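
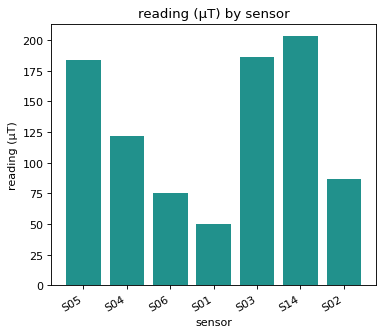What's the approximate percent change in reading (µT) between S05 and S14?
≈ +11.1%

S05 ≈ 180, S14 ≈ 200; (200 − 180) / 180 ≈ +11.1%.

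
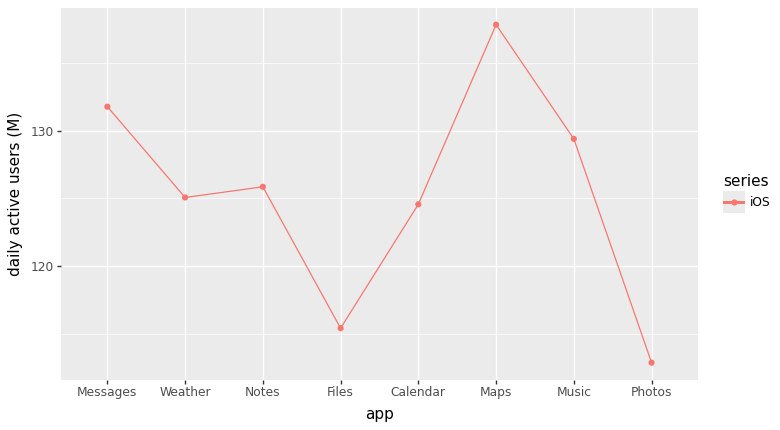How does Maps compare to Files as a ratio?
≈ 1.22×

Maps ≈ 140, Files ≈ 115; 140/115 ≈ 1.22.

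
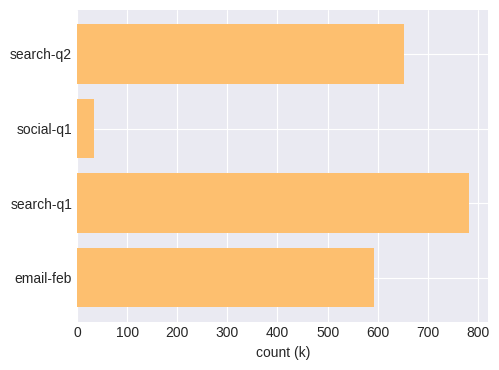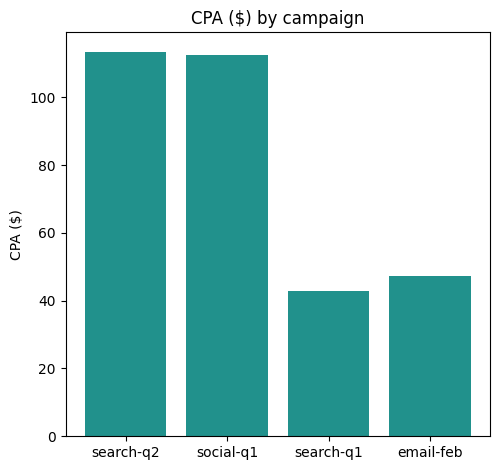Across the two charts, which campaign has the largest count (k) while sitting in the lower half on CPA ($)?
search-q1

Chart 2 median CPA ($) ≈ 80; below-median campaigns: search-q1, email-feb. Among those, search-q1 has the highest count (k) (≈ 800).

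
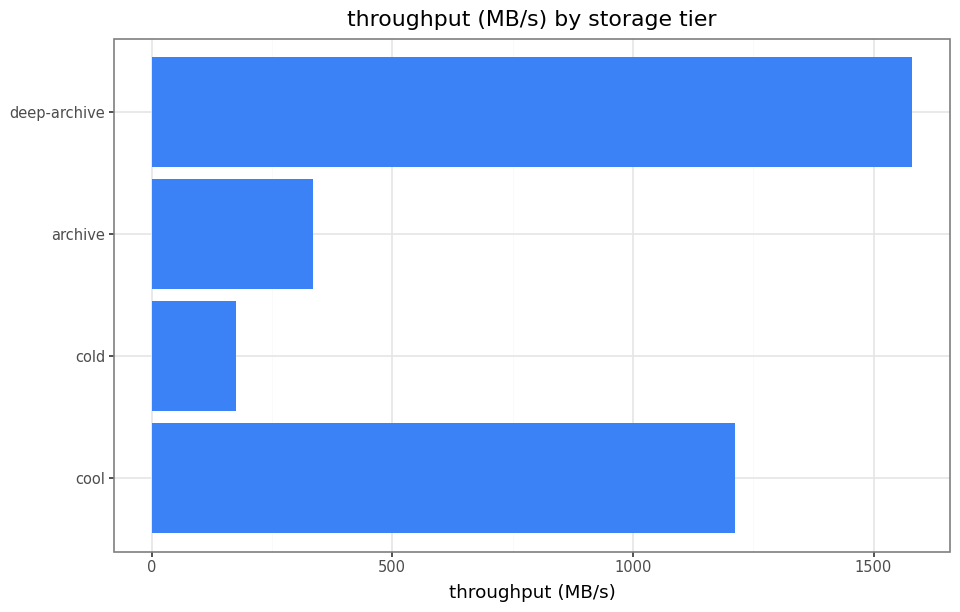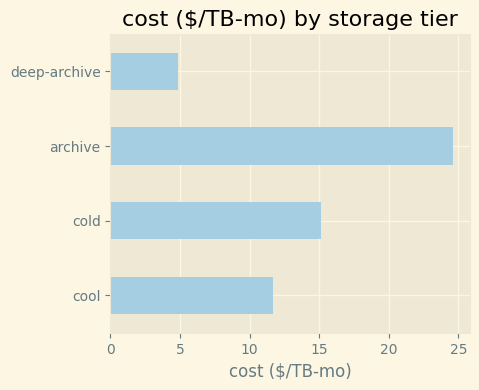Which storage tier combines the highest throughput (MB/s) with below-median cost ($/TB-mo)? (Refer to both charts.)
deep-archive

Chart 2 median cost ($/TB-mo) ≈ 15; below-median storage tiers: cool, deep-archive. Among those, deep-archive has the highest throughput (MB/s) (≈ 1600).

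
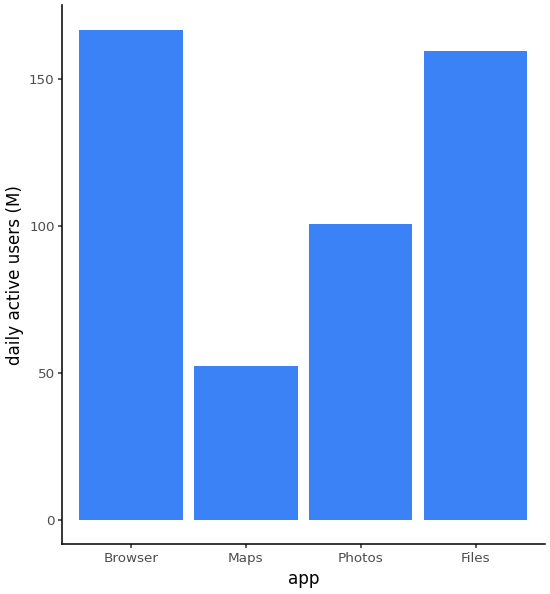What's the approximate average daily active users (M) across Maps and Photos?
≈ 80

(60 + 100) / 2 ≈ 80.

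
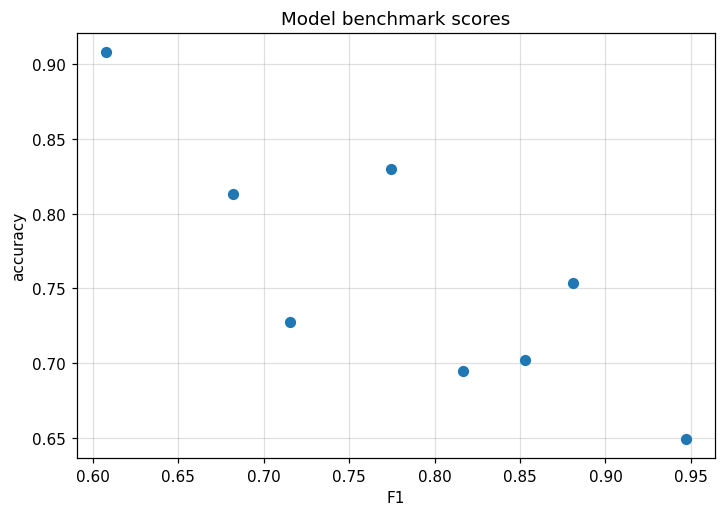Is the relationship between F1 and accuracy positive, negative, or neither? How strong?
Points are negatively correlated; strong (|r| ≈ 0.8).

negative, strong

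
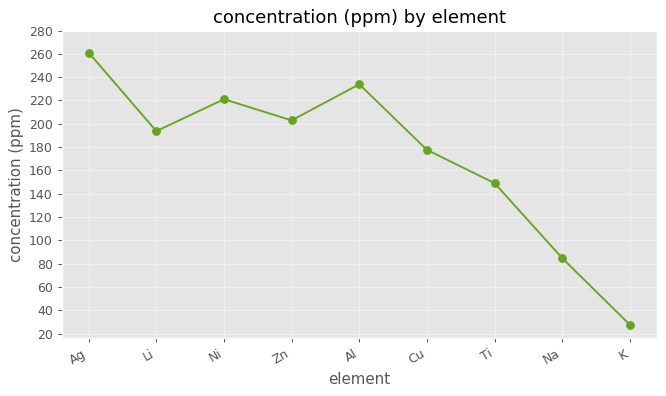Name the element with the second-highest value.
Al

Top 3: Ag ≈ 260, Al ≈ 240, Ni ≈ 220.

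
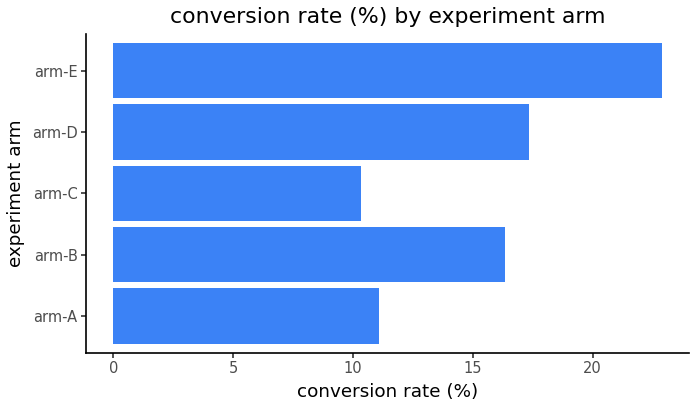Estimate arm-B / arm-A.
≈ 1.33×

arm-B ≈ 16, arm-A ≈ 12; 16/12 ≈ 1.33.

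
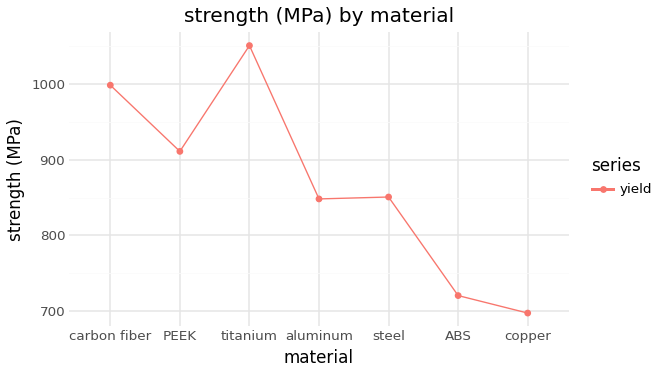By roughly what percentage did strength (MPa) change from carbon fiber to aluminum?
≈ -15%

carbon fiber ≈ 1000, aluminum ≈ 850; (850 − 1000) / 1000 ≈ -15%.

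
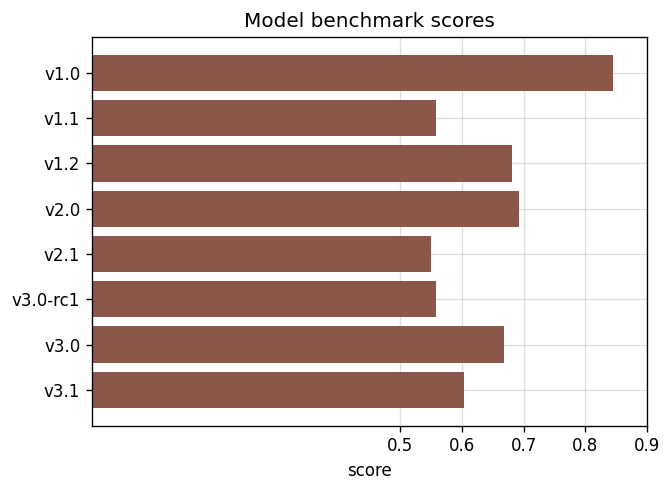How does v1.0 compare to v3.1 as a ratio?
≈ 1.33×

v1.0 ≈ 0.8, v3.1 ≈ 0.6; 0.8/0.6 ≈ 1.33.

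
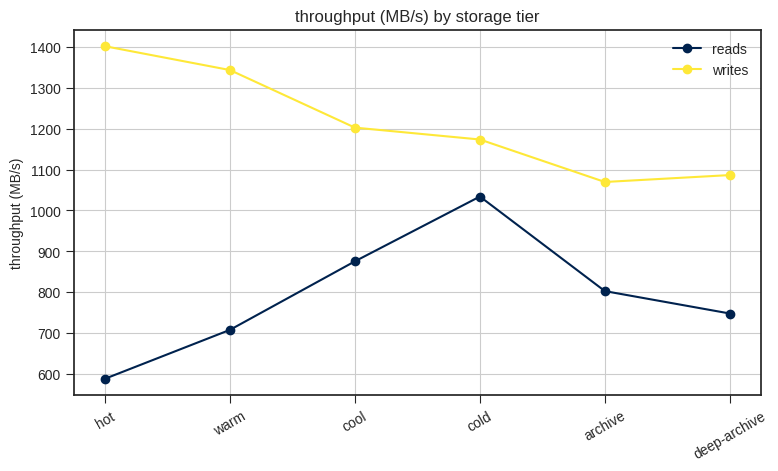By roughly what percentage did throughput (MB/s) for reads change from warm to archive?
≈ +14.3%

warm ≈ 700, archive ≈ 800; (800 − 700) / 700 ≈ +14.3%.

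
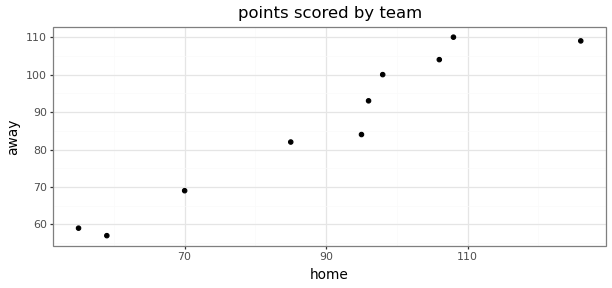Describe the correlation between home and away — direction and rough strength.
positive, strong

Points are positively correlated; strong (|r| ≈ 1.0).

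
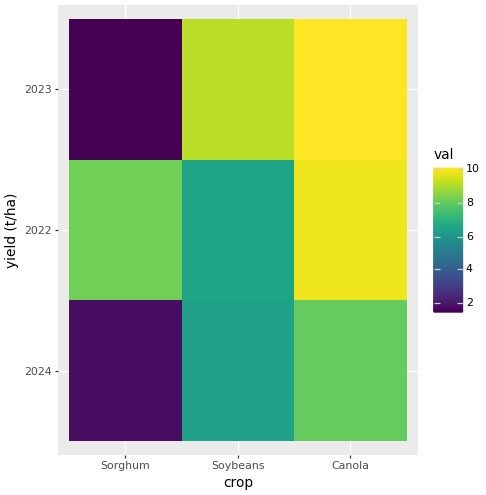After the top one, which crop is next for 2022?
Sorghum

Top 3 for 2022: Canola ≈ 10, Sorghum ≈ 8, Soybeans ≈ 7.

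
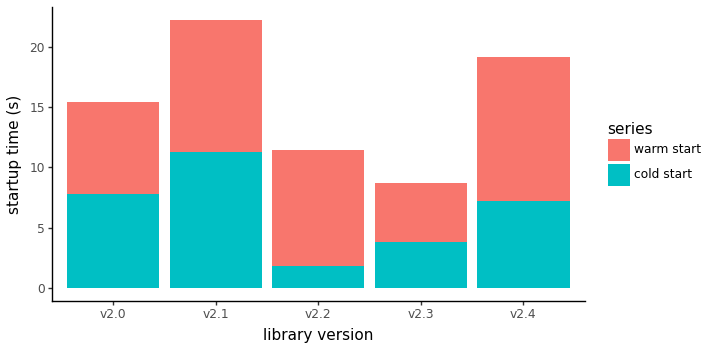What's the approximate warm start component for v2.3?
≈ 4

warm start top ≈ 8, bottom ≈ 4; segment ≈ 4.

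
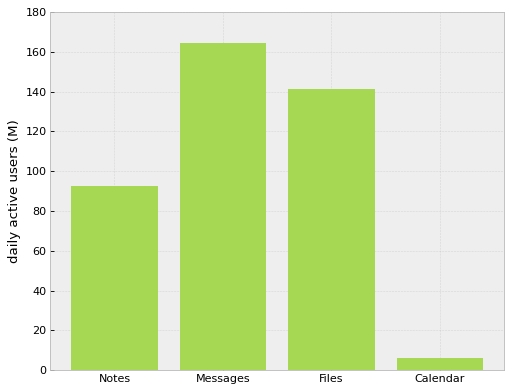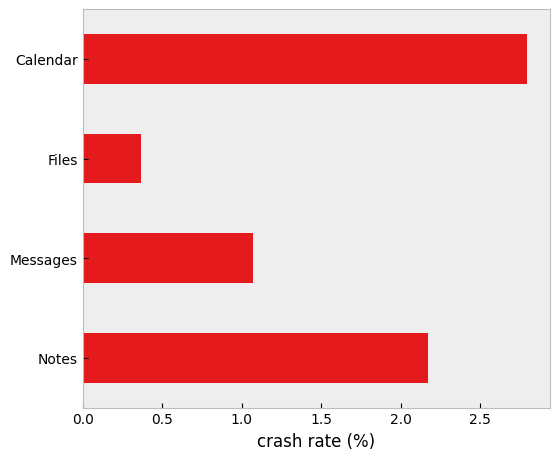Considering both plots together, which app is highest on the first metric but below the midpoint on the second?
Messages

Chart 2 median crash rate (%) ≈ 1.5; below-median apps: Messages, Files. Among those, Messages has the highest daily active users (M) (≈ 160).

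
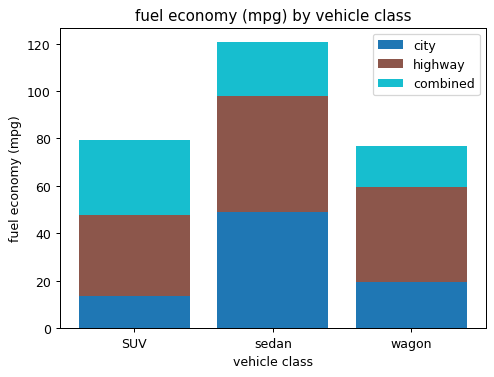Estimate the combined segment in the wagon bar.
≈ 20

combined top ≈ 80, bottom ≈ 60; segment ≈ 20.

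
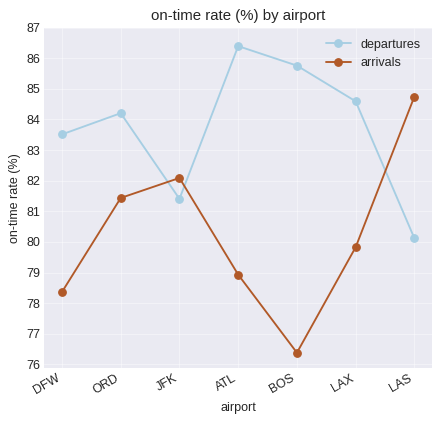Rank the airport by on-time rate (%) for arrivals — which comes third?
ORD

Top 4 for arrivals: LAS ≈ 85, JFK ≈ 82, ORD ≈ 81, LAX ≈ 80.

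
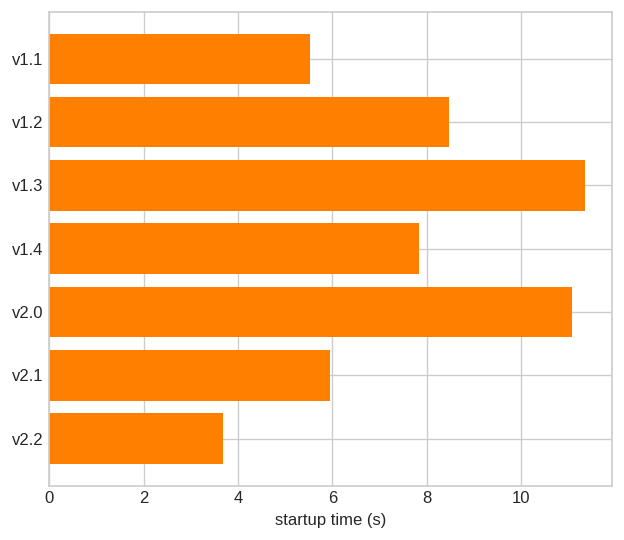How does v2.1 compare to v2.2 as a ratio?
v2.1 ≈ 6, v2.2 ≈ 4; 6/4 ≈ 1.5.

≈ 1.5×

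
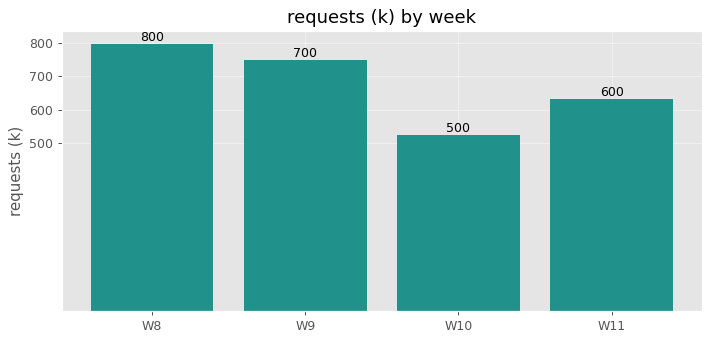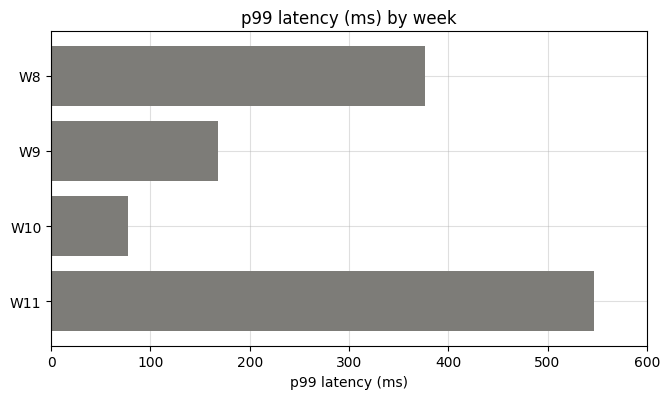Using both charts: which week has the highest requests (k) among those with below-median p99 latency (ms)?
Chart 2 median p99 latency (ms) ≈ 300; below-median weeks: W9, W10. Among those, W9 has the highest requests (k) (≈ 700).

W9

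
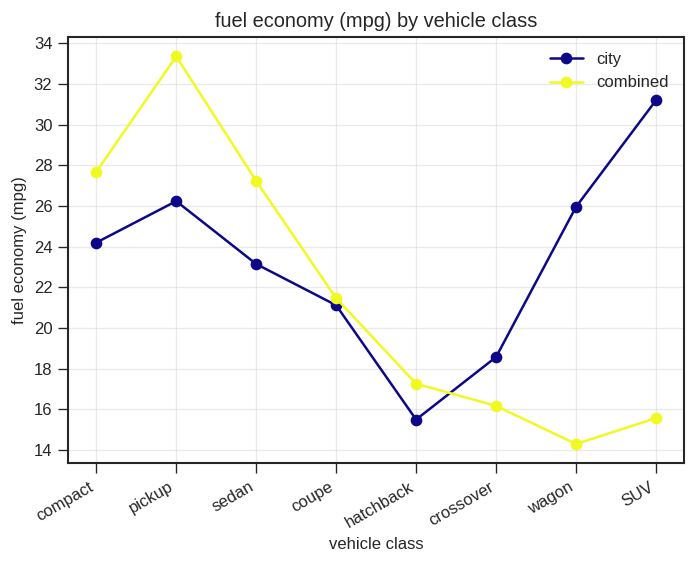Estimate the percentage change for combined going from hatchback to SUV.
hatchback ≈ 18, SUV ≈ 16; (16 − 18) / 18 ≈ -11.1%.

≈ -11.1%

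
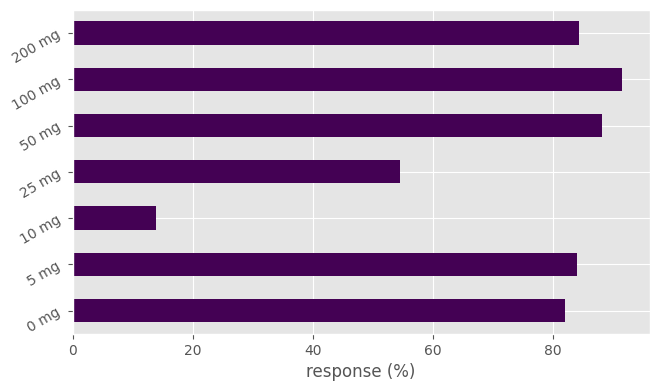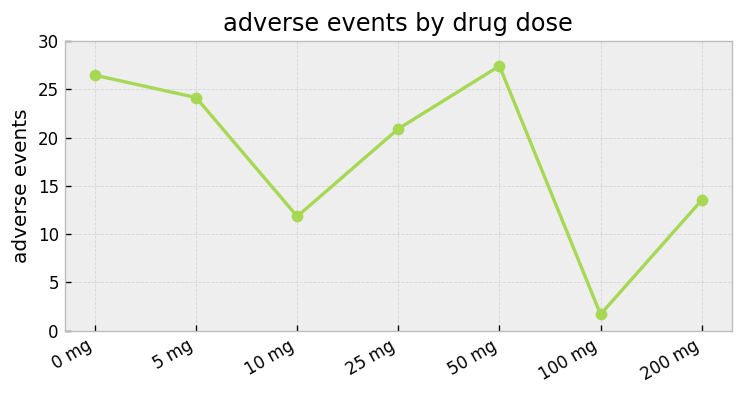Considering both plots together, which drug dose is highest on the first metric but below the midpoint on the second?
100 mg

Chart 2 median adverse events ≈ 20; below-median drug doses: 10 mg, 100 mg, 200 mg. Among those, 100 mg has the highest response (%) (≈ 90).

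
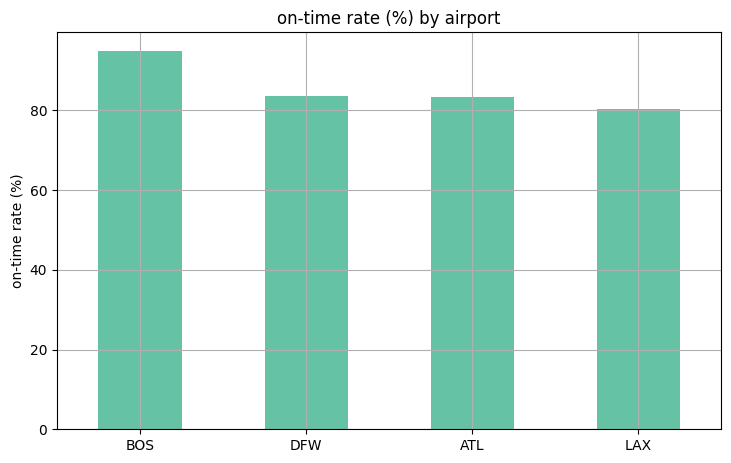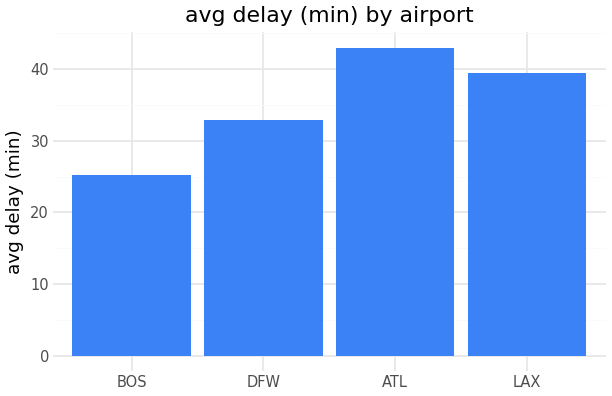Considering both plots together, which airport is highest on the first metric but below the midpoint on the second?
Chart 2 median avg delay (min) ≈ 35; below-median airports: BOS, DFW. Among those, BOS has the highest on-time rate (%) (≈ 90).

BOS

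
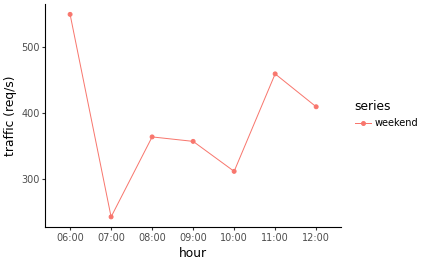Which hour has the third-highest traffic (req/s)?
Top 4: 06:00 ≈ 550, 11:00 ≈ 450, 12:00 ≈ 400, 08:00 ≈ 350.

12:00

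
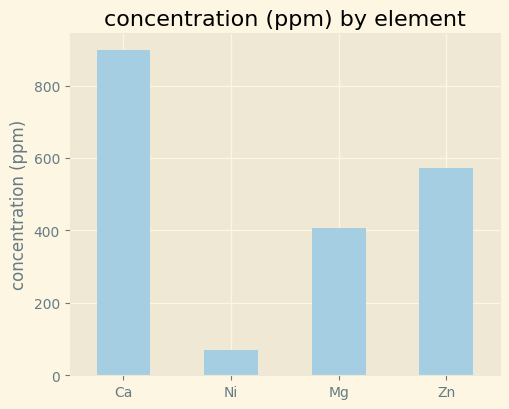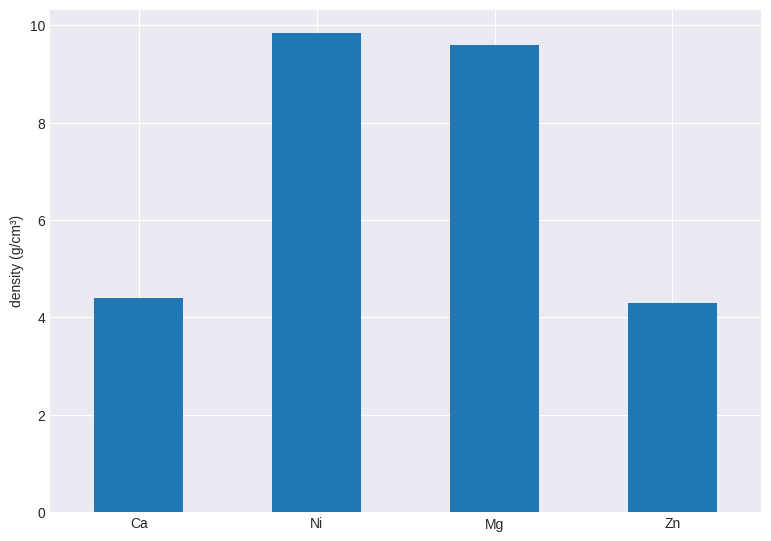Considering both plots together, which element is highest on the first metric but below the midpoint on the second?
Ca

Chart 2 median density (g/cm³) ≈ 7; below-median elements: Ca, Zn. Among those, Ca has the highest concentration (ppm) (≈ 900).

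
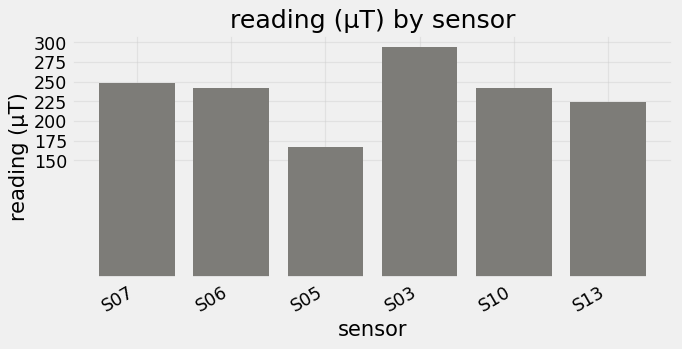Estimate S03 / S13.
≈ 1.33×

S03 ≈ 300, S13 ≈ 225; 300/225 ≈ 1.33.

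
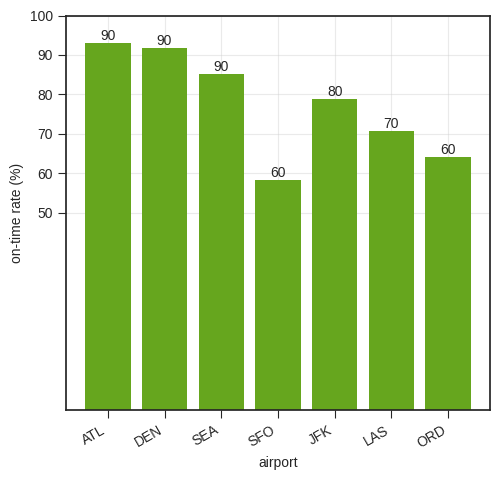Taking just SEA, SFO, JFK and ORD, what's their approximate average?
(90 + 60 + 80 + 60) / 4 ≈ 72.

≈ 72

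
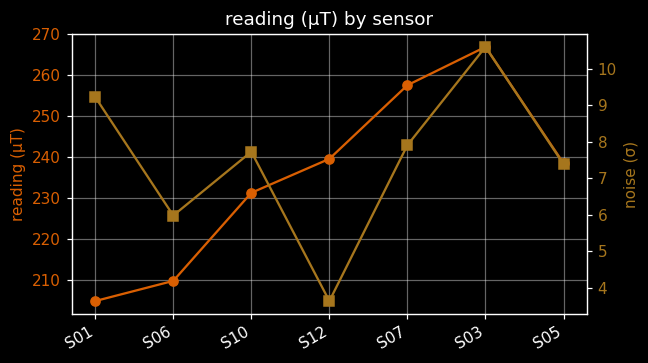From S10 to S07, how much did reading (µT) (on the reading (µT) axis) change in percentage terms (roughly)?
S10 ≈ 230, S07 ≈ 260; (260 − 230) / 230 ≈ +13%.

≈ +13%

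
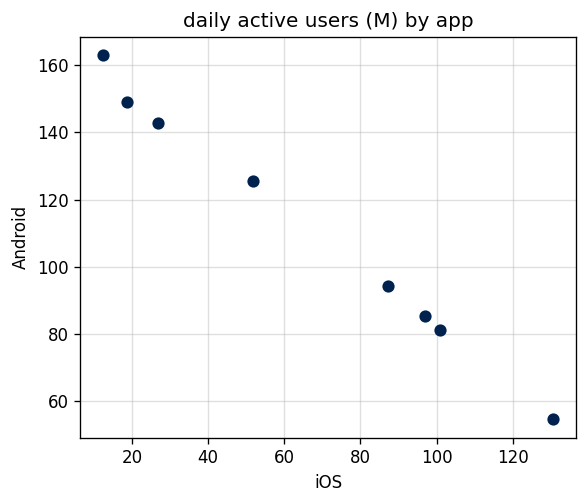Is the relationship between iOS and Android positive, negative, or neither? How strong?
negative, strong

Points are negatively correlated; strong (|r| ≈ 1.0).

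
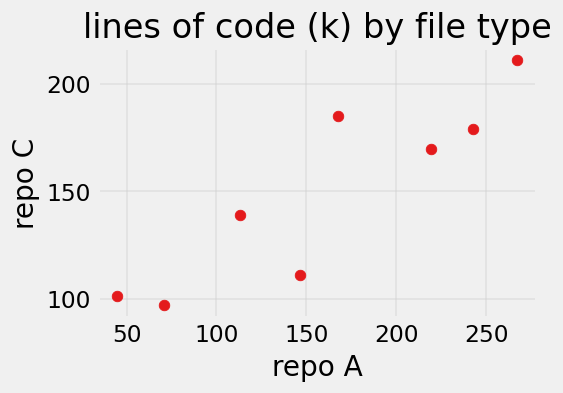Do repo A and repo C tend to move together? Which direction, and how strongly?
positive, strong

Points are positively correlated; strong (|r| ≈ 0.9).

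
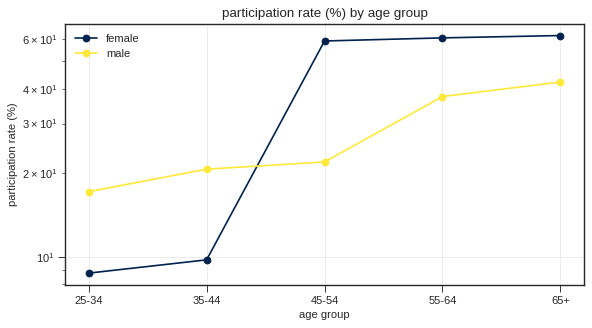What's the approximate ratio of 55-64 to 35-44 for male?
≈ 1.75×

55-64 ≈ 35, 35-44 ≈ 20; 35/20 ≈ 1.75.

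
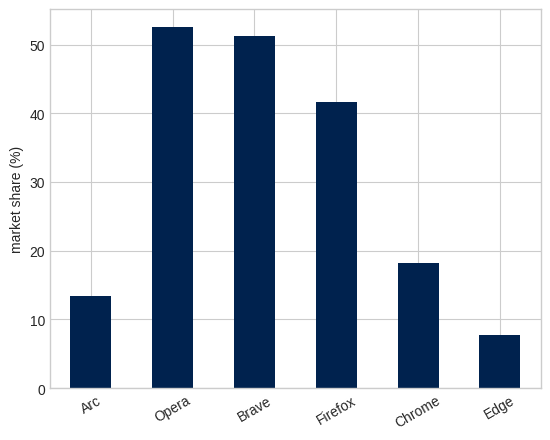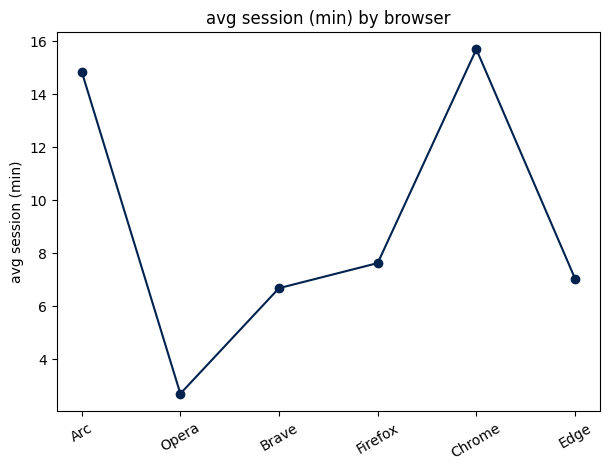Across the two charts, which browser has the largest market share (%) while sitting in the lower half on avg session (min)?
Opera

Chart 2 median avg session (min) ≈ 8; below-median browsers: Opera, Brave, Edge. Among those, Opera has the highest market share (%) (≈ 55).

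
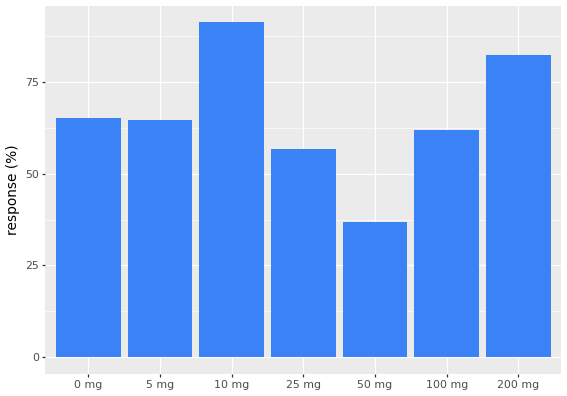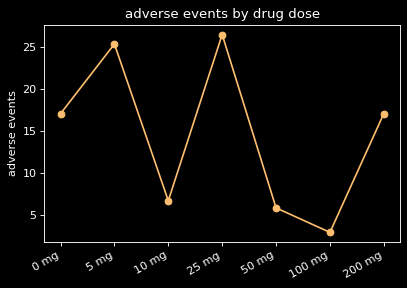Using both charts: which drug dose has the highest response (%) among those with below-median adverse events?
Chart 2 median adverse events ≈ 15; below-median drug doses: 10 mg, 50 mg, 100 mg. Among those, 10 mg has the highest response (%) (≈ 90).

10 mg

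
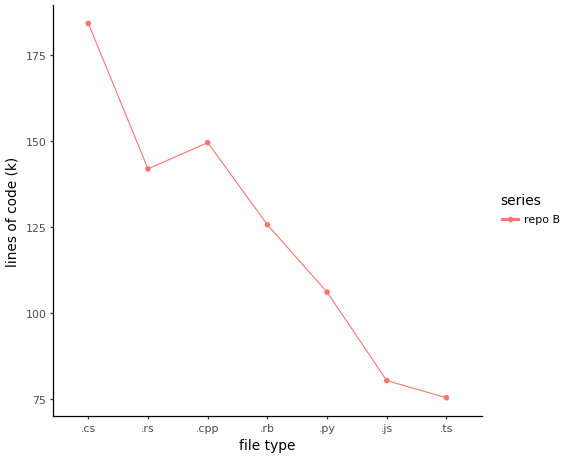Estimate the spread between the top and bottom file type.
≈ 100

Max .cs ≈ 180, min .ts ≈ 80; range ≈ 100.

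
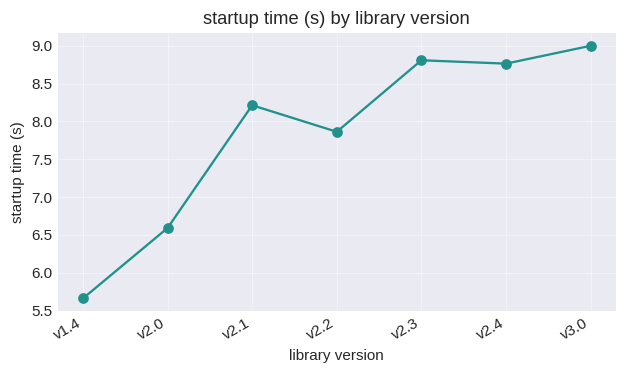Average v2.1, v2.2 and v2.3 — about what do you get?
(8.0 + 8.0 + 9.0) / 3 ≈ 8.33.

≈ 8.33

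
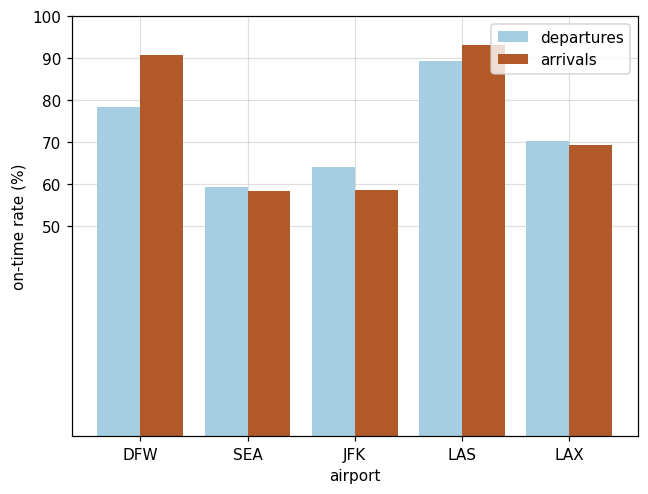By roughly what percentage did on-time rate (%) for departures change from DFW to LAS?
≈ +12.5%

DFW ≈ 80, LAS ≈ 90; (90 − 80) / 80 ≈ +12.5%.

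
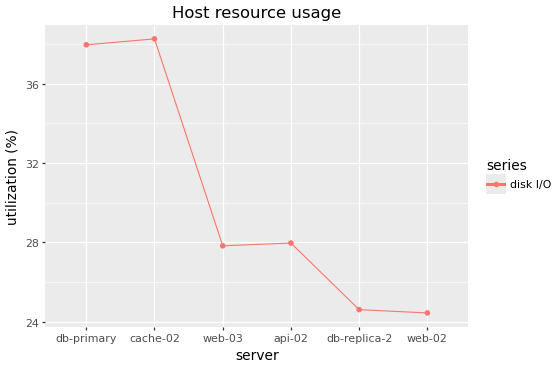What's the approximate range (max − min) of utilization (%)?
≈ 14

Max cache-02 ≈ 38, min web-02 ≈ 24; range ≈ 14.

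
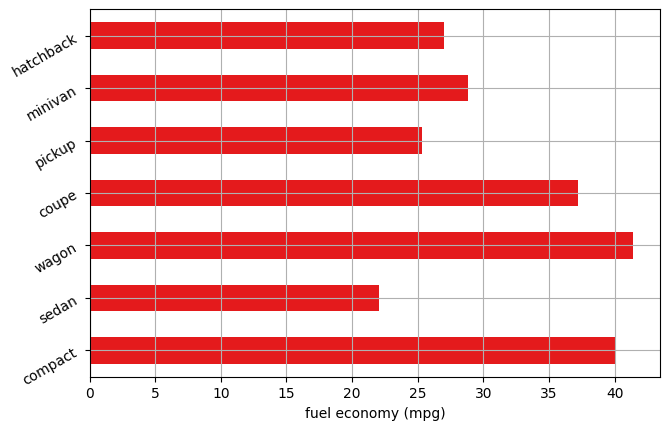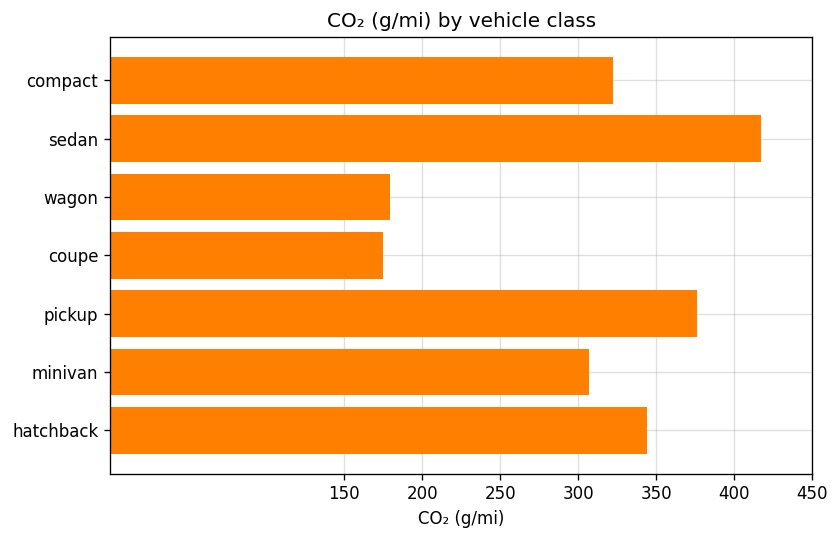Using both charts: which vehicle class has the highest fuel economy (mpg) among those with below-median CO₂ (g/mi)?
wagon

Chart 2 median CO₂ (g/mi) ≈ 300; below-median vehicle classes: wagon, coupe, minivan. Among those, wagon has the highest fuel economy (mpg) (≈ 40).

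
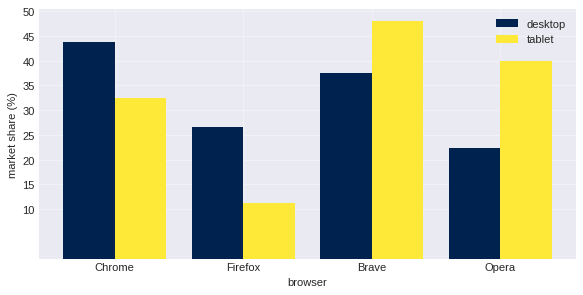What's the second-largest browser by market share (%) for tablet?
Opera

Top 3 for tablet: Brave ≈ 50, Opera ≈ 40, Chrome ≈ 30.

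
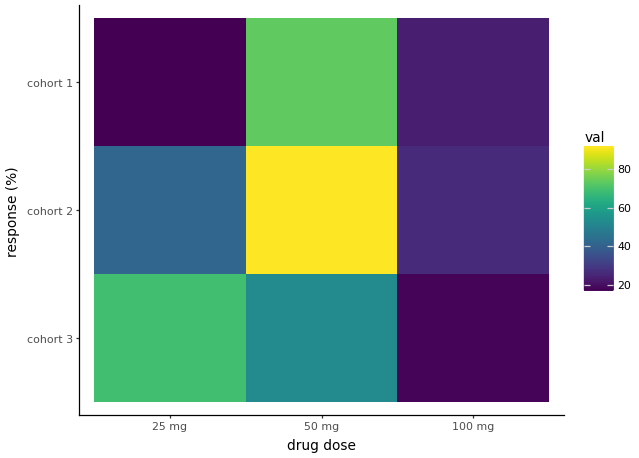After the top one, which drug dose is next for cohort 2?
25 mg

Top 3 for cohort 2: 50 mg ≈ 90, 25 mg ≈ 40, 100 mg ≈ 30.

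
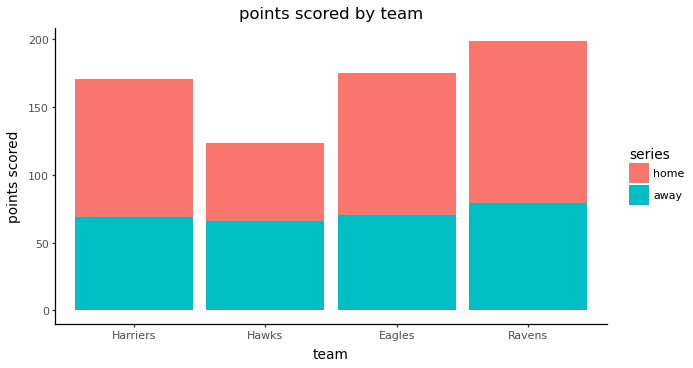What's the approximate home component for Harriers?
home top ≈ 160, bottom ≈ 60; segment ≈ 100.

≈ 100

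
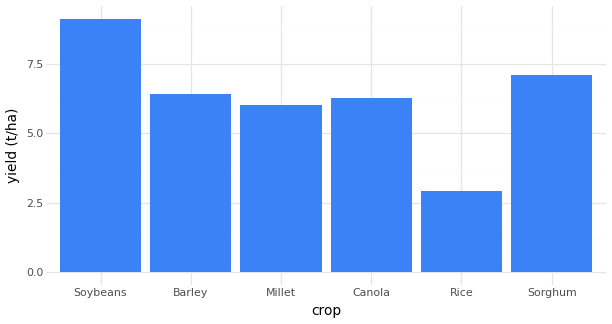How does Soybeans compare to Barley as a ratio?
≈ 1.5×

Soybeans ≈ 9, Barley ≈ 6; 9/6 ≈ 1.5.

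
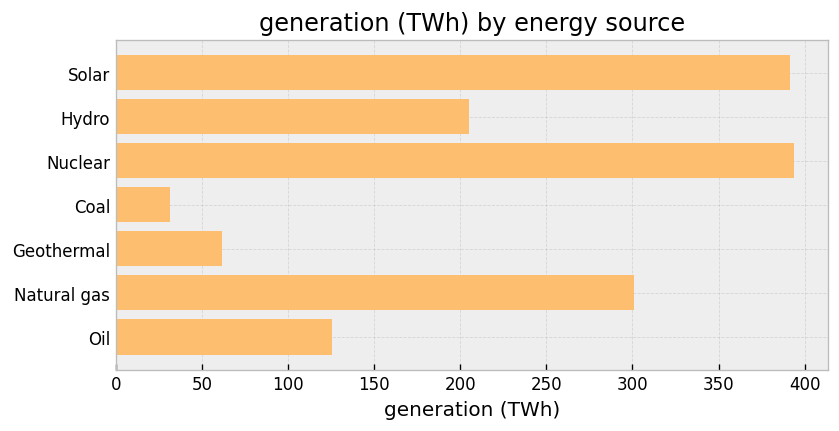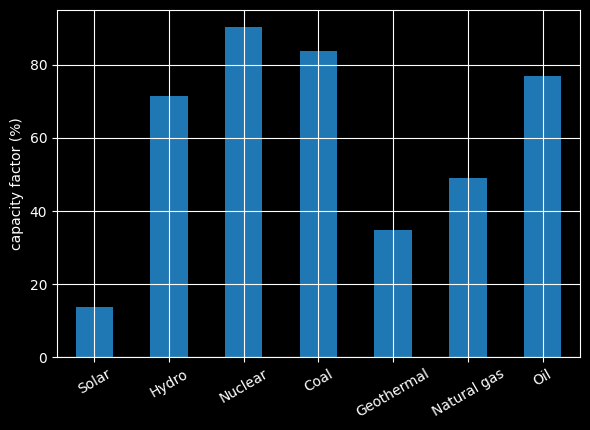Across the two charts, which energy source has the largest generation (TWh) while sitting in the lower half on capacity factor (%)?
Chart 2 median capacity factor (%) ≈ 70; below-median energy sources: Solar, Geothermal, Natural gas. Among those, Solar has the highest generation (TWh) (≈ 400).

Solar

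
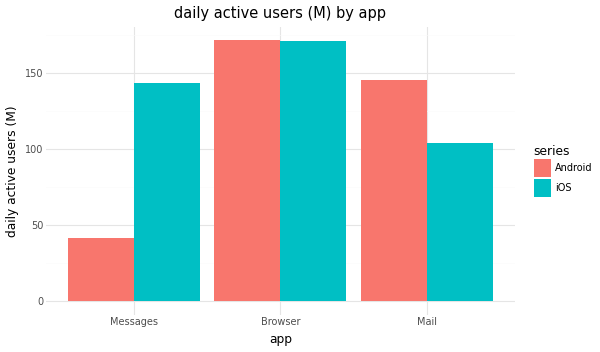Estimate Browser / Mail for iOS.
Browser ≈ 180, Mail ≈ 100; 180/100 ≈ 1.8.

≈ 1.8×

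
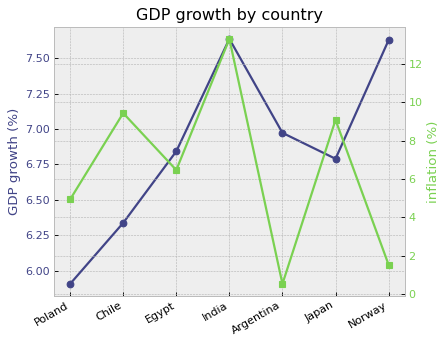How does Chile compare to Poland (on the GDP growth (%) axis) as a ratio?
≈ 1.07×

Chile ≈ 6.4, Poland ≈ 6.0; 6.4/6.0 ≈ 1.07.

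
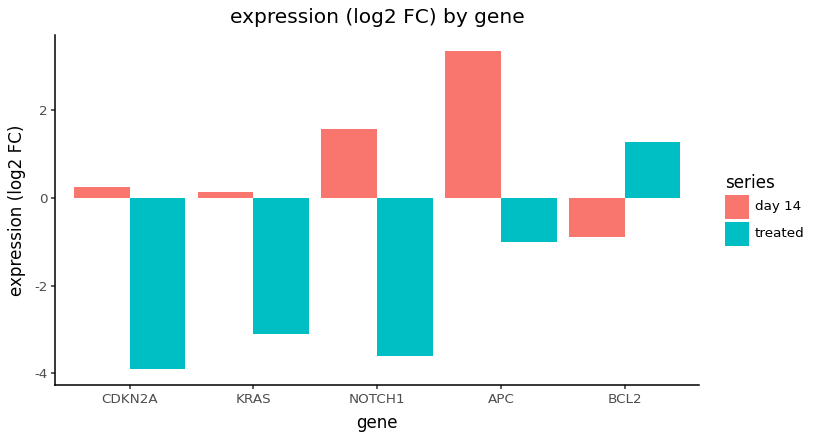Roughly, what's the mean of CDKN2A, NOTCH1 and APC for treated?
(-4 + -4 + -1) / 3 ≈ -3.

≈ -3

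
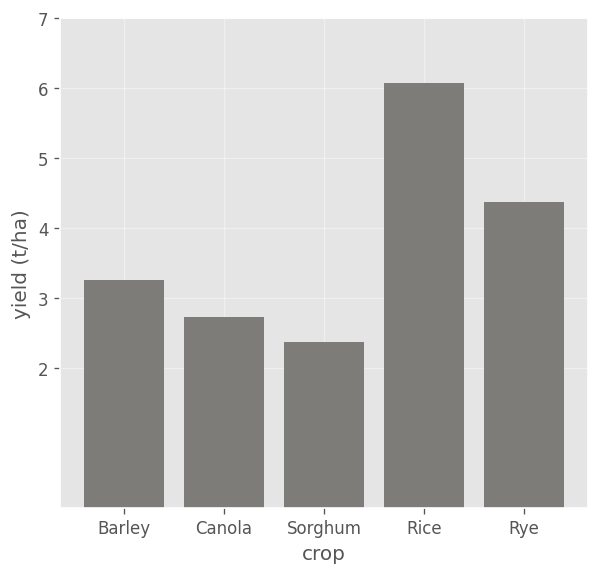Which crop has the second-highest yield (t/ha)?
Rye

Top 3: Rice ≈ 6, Rye ≈ 4, Barley ≈ 3.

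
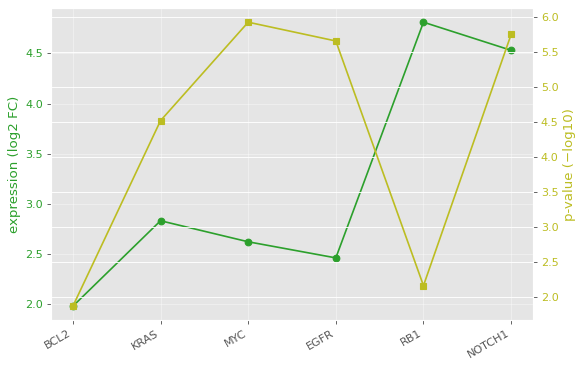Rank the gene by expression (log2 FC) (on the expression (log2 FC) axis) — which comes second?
NOTCH1

Top 3 (on the expression (log2 FC) axis): RB1 ≈ 5.0, NOTCH1 ≈ 4.5, KRAS ≈ 3.0.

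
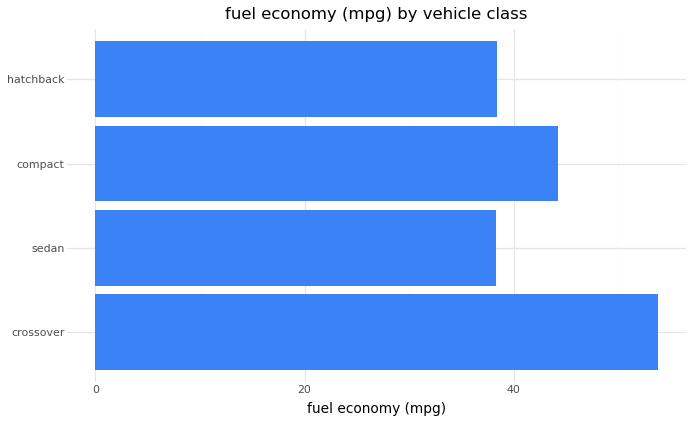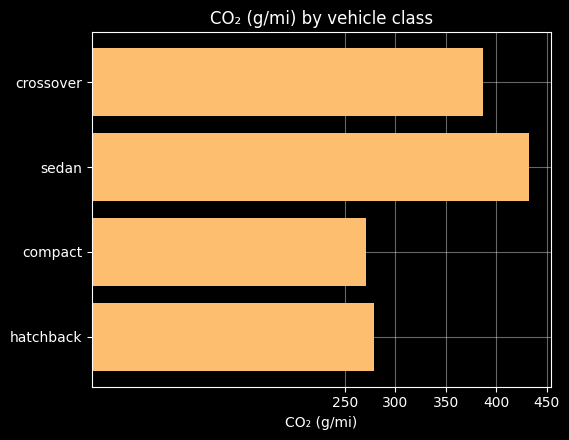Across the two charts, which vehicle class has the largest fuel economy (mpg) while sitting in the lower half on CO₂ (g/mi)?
Chart 2 median CO₂ (g/mi) ≈ 350; below-median vehicle classes: compact, hatchback. Among those, compact has the highest fuel economy (mpg) (≈ 45).

compact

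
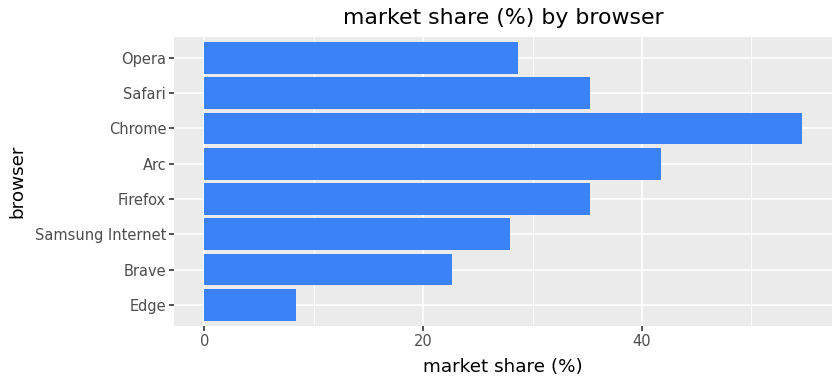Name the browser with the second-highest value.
Arc

Top 3: Chrome ≈ 55, Arc ≈ 40, Safari ≈ 35.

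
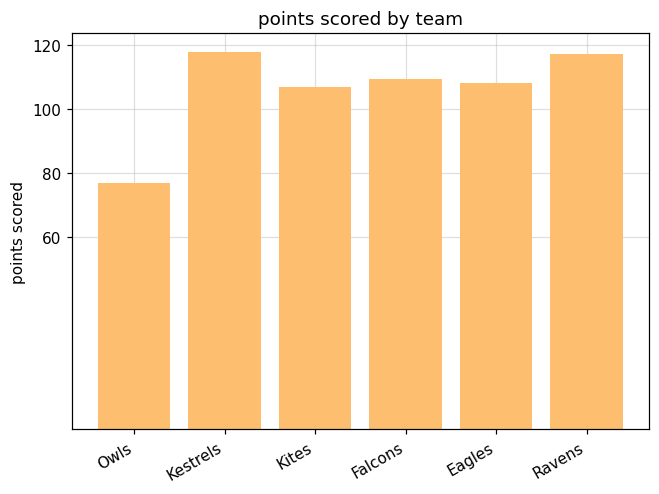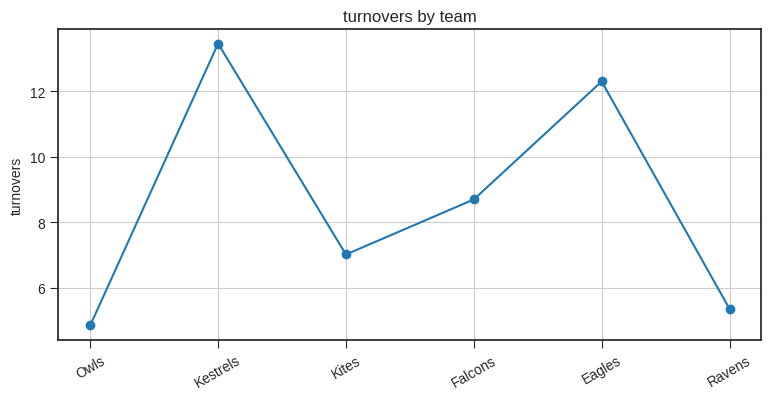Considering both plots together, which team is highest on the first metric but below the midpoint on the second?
Chart 2 median turnovers ≈ 8; below-median teams: Owls, Kites, Ravens. Among those, Ravens has the highest points scored (≈ 120).

Ravens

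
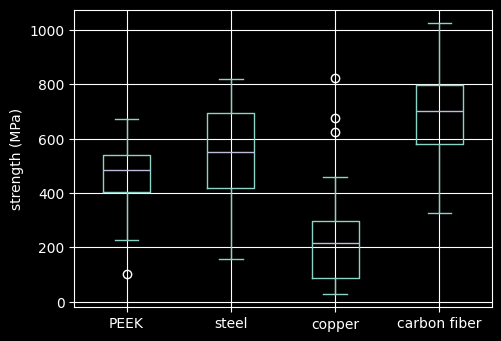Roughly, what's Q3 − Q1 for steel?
≈ 300

Q3 ≈ 700, Q1 ≈ 400; IQR ≈ 300.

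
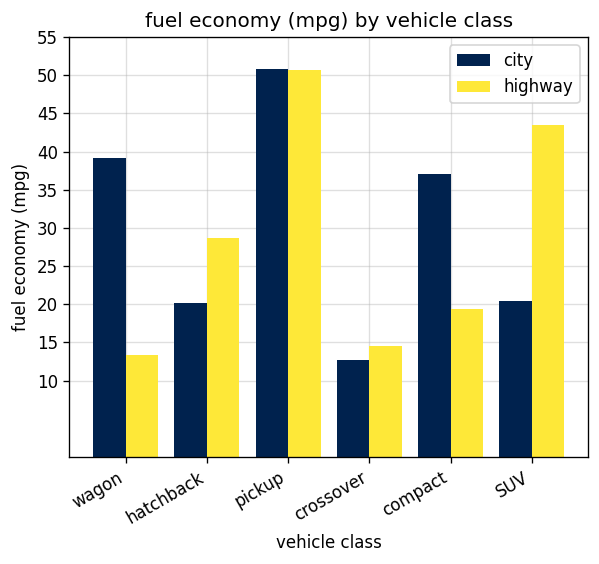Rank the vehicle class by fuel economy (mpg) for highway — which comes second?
SUV

Top 3 for highway: pickup ≈ 50, SUV ≈ 45, hatchback ≈ 30.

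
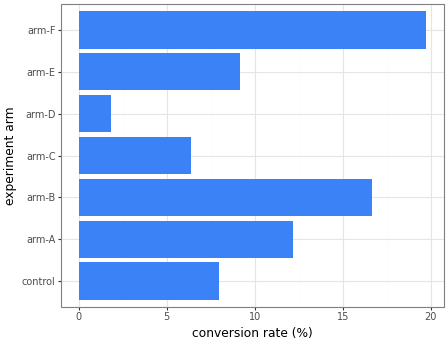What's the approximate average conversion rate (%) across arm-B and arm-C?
(16 + 6) / 2 ≈ 11.

≈ 11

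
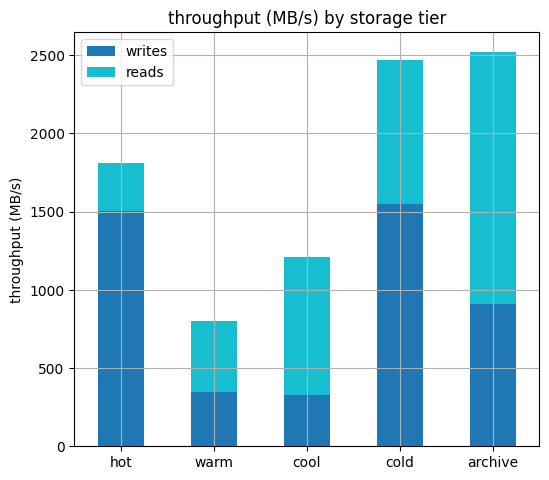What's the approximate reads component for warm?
≈ 500

reads top ≈ 1000, bottom ≈ 500; segment ≈ 500.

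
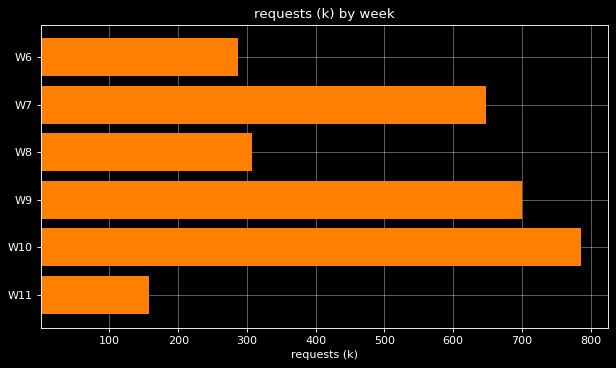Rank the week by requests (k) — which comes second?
W9

Top 3: W10 ≈ 800, W9 ≈ 700, W7 ≈ 600.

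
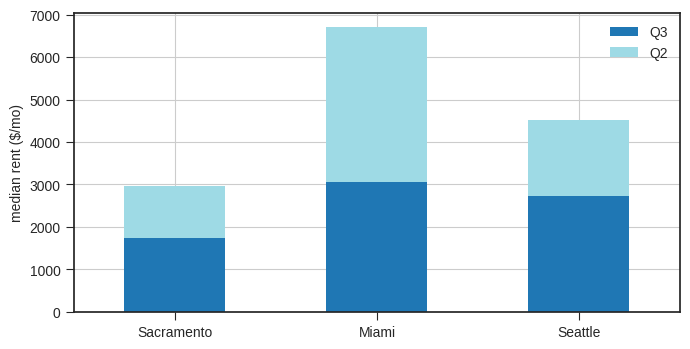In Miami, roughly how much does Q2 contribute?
≈ 4000

Q2 top ≈ 7000, bottom ≈ 3000; segment ≈ 4000.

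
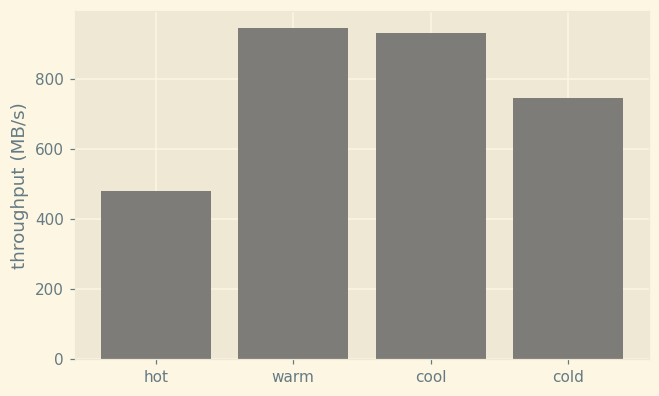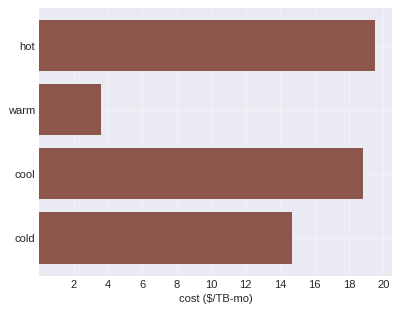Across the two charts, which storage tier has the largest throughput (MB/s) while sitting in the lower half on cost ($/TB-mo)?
warm

Chart 2 median cost ($/TB-mo) ≈ 16; below-median storage tiers: warm, cold. Among those, warm has the highest throughput (MB/s) (≈ 900).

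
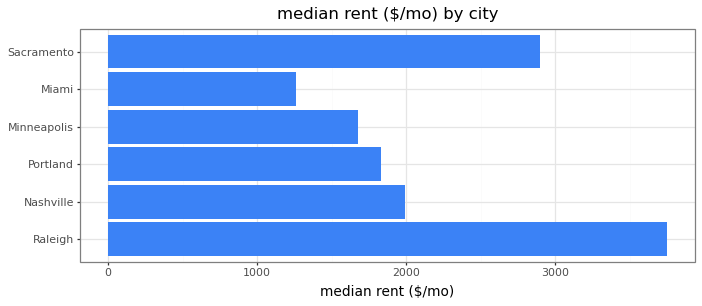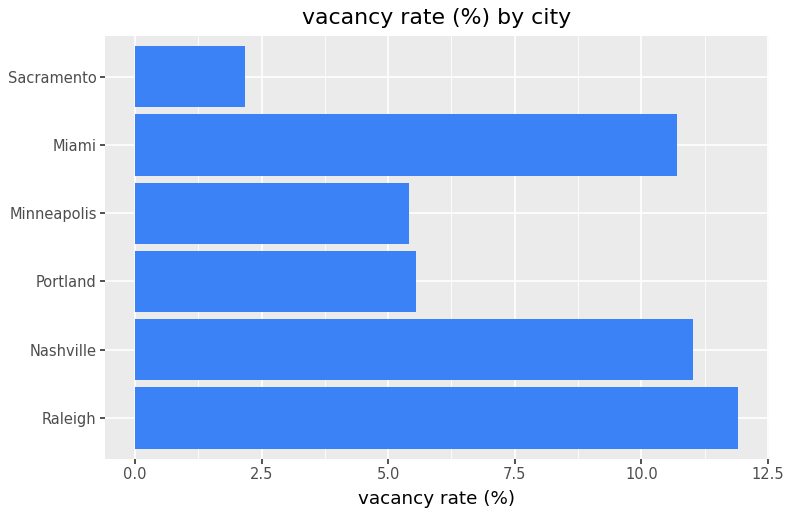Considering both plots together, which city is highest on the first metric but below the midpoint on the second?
Chart 2 median vacancy rate (%) ≈ 8; below-median cities: Portland, Minneapolis, Sacramento. Among those, Sacramento has the highest median rent ($/mo) (≈ 3000).

Sacramento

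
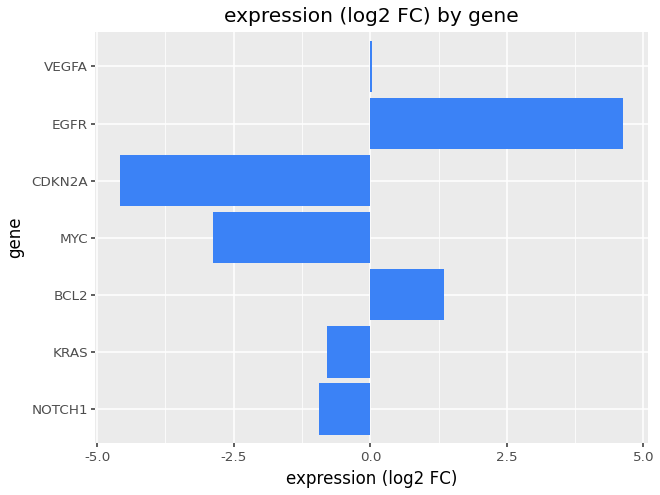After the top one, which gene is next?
BCL2

Top 3: EGFR ≈ 5, BCL2 ≈ 1, VEGFA ≈ 0.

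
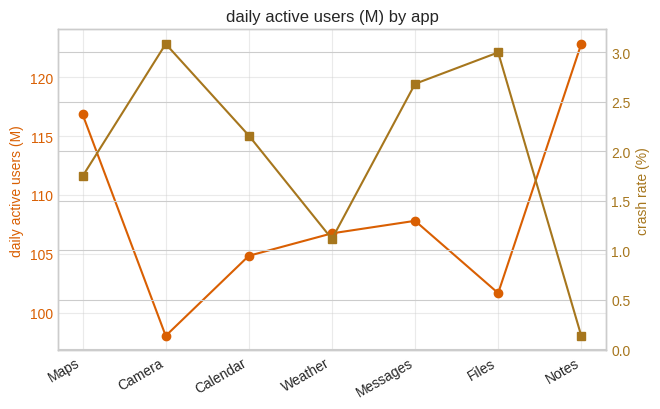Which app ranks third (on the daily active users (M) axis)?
Messages

Top 4 (on the daily active users (M) axis): Notes ≈ 125, Maps ≈ 115, Messages ≈ 110, Weather ≈ 105.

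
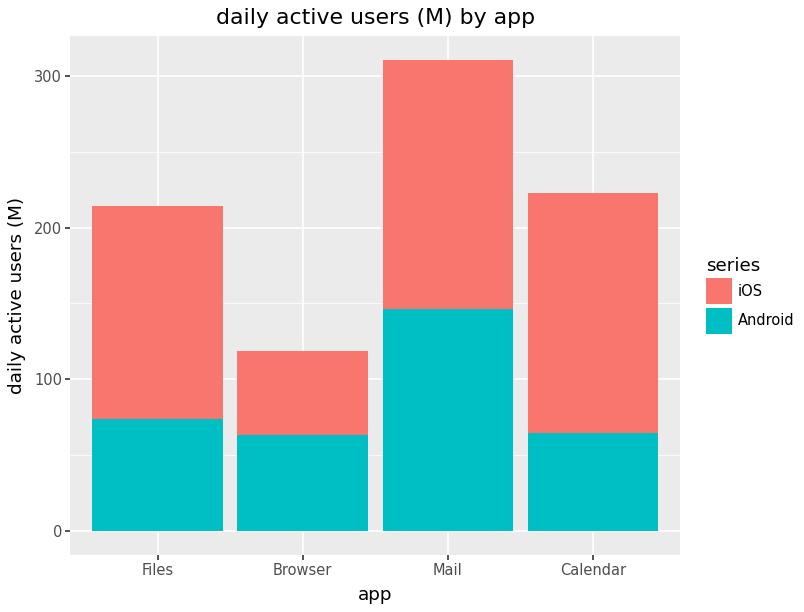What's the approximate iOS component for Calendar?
≈ 150

iOS top ≈ 200, bottom ≈ 50; segment ≈ 150.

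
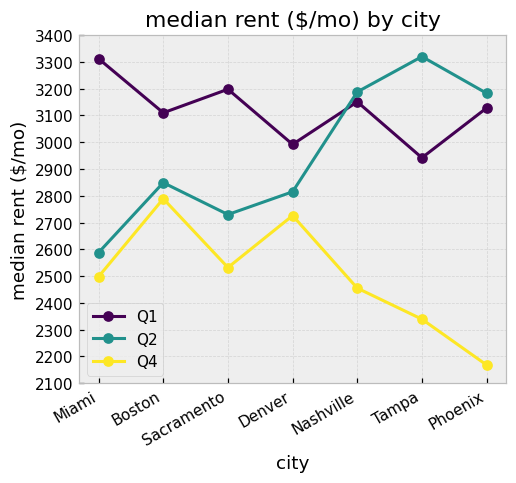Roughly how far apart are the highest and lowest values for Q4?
Max Boston ≈ 2800, min Phoenix ≈ 2200; range ≈ 600.

≈ 600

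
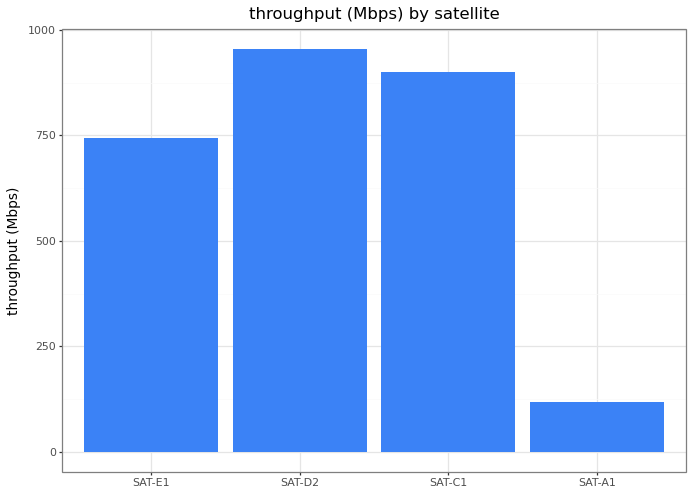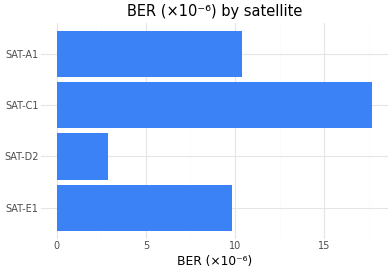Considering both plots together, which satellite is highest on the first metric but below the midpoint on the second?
Chart 2 median BER (×10⁻⁶) ≈ 10; below-median satellites: SAT-E1, SAT-D2. Among those, SAT-D2 has the highest throughput (Mbps) (≈ 1000).

SAT-D2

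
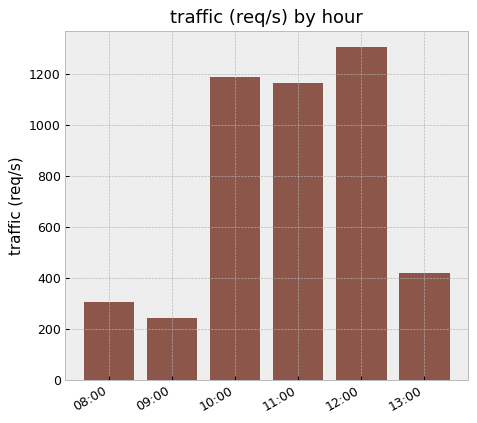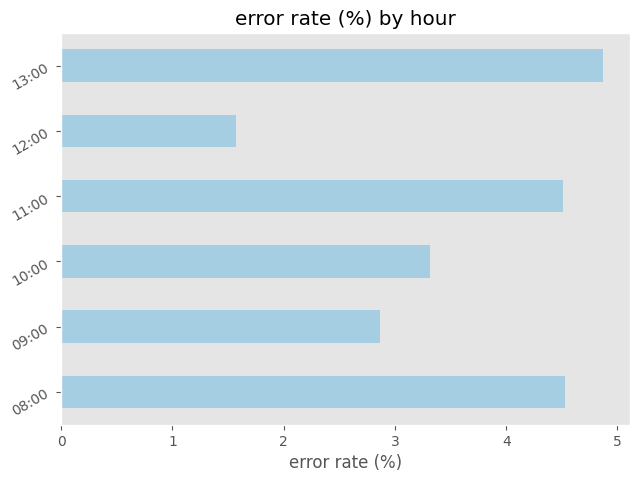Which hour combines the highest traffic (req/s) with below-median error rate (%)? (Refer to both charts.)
12:00

Chart 2 median error rate (%) ≈ 4; below-median hours: 09:00, 10:00, 12:00. Among those, 12:00 has the highest traffic (req/s) (≈ 1400).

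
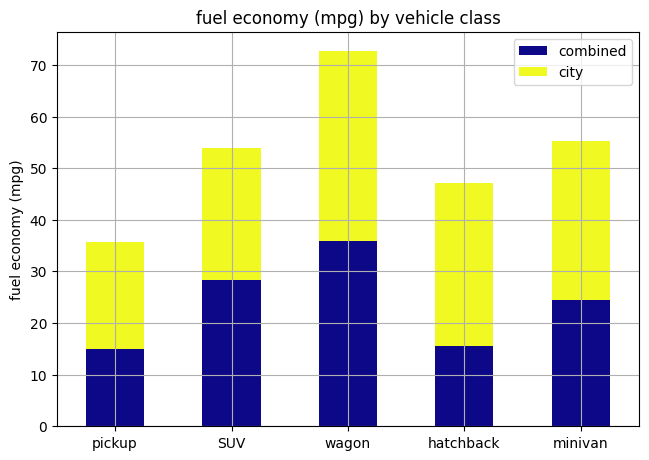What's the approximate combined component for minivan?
combined top ≈ 20, bottom ≈ 0; segment ≈ 20.

≈ 20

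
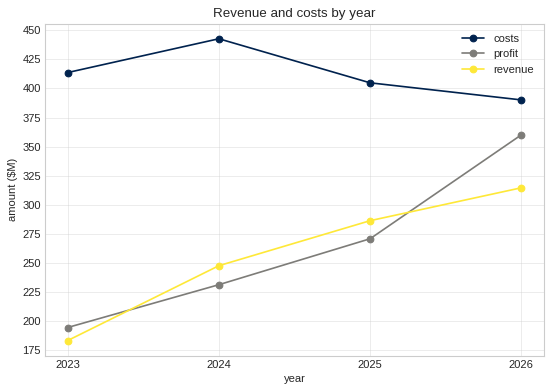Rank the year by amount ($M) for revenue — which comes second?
Top 3 for revenue: 2026 ≈ 325, 2025 ≈ 275, 2024 ≈ 250.

2025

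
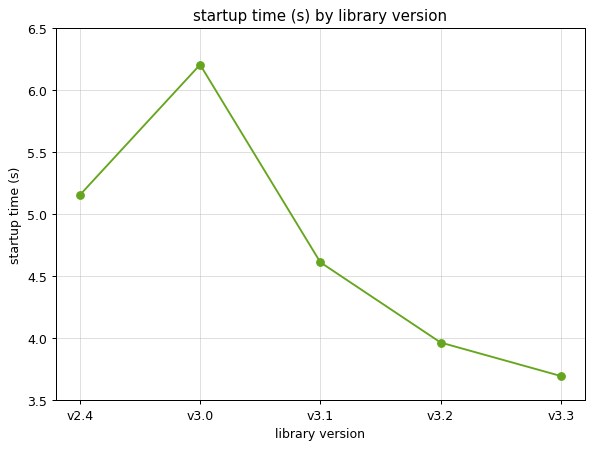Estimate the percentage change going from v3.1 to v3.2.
≈ -11.1%

v3.1 ≈ 4.5, v3.2 ≈ 4.0; (4.0 − 4.5) / 4.5 ≈ -11.1%.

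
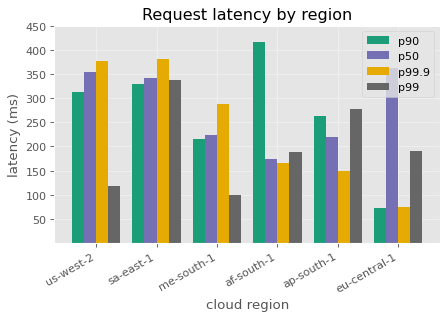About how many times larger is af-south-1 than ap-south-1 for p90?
≈ 1.6×

af-south-1 ≈ 400, ap-south-1 ≈ 250; 400/250 ≈ 1.6.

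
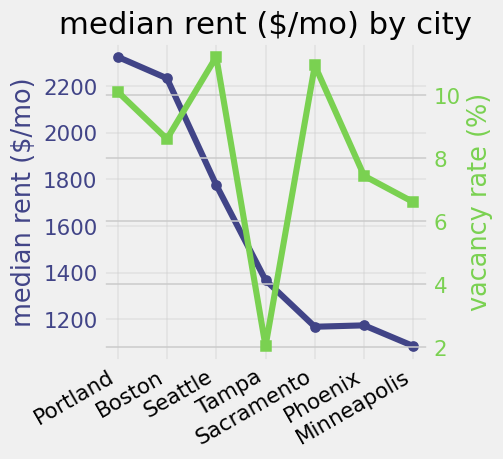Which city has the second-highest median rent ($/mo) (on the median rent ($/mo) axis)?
Top 3 (on the median rent ($/mo) axis): Portland ≈ 2400, Boston ≈ 2200, Seattle ≈ 1800.

Boston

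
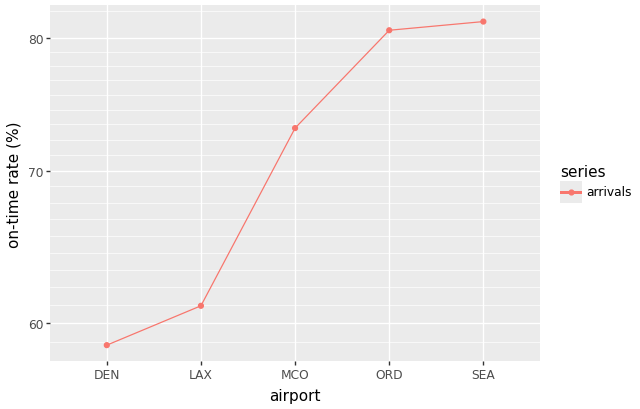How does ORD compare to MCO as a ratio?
ORD ≈ 80, MCO ≈ 74; 80/74 ≈ 1.08.

≈ 1.08×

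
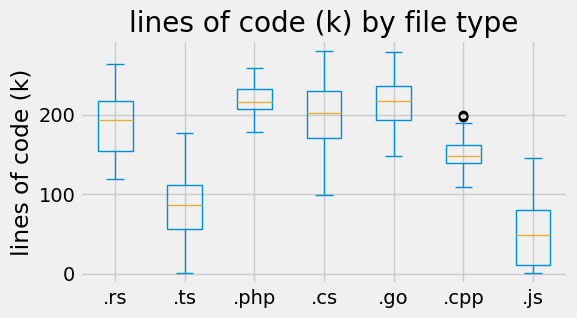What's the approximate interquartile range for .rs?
Q3 ≈ 220, Q1 ≈ 160; IQR ≈ 60.

≈ 60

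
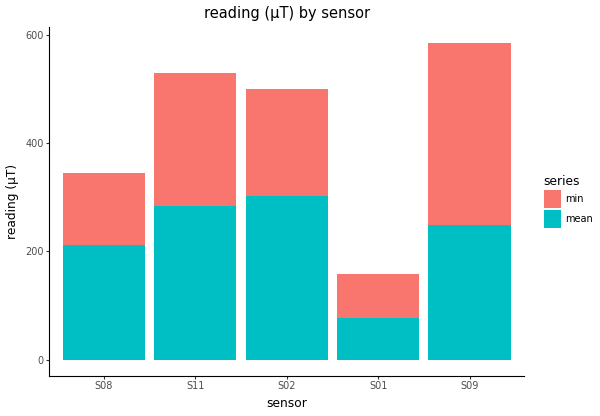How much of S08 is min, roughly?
min top ≈ 350, bottom ≈ 200; segment ≈ 150.

≈ 150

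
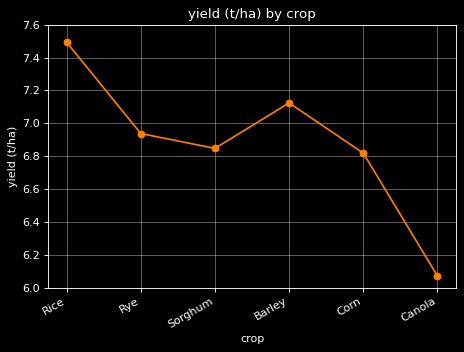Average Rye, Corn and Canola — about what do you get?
(7.0 + 6.8 + 6.0) / 3 ≈ 6.6.

≈ 6.6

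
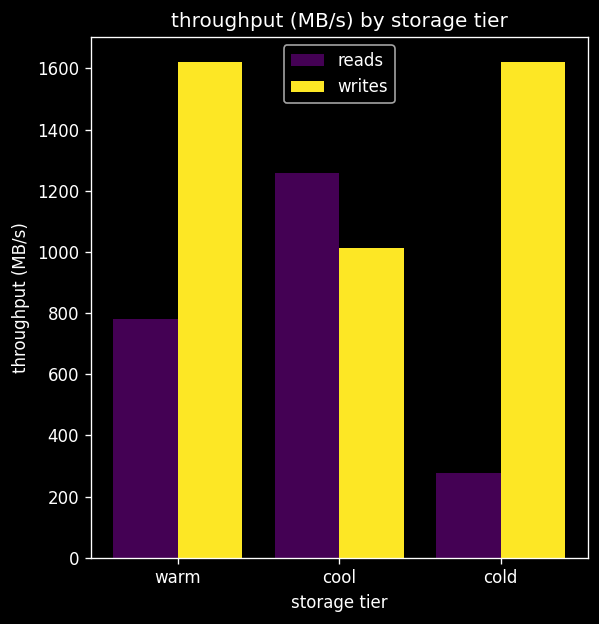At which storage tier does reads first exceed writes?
warm: reads ≈ 800 vs writes ≈ 1600 (not yet); cool: reads ≈ 1200 vs writes ≈ 1000 (first crossover).

cool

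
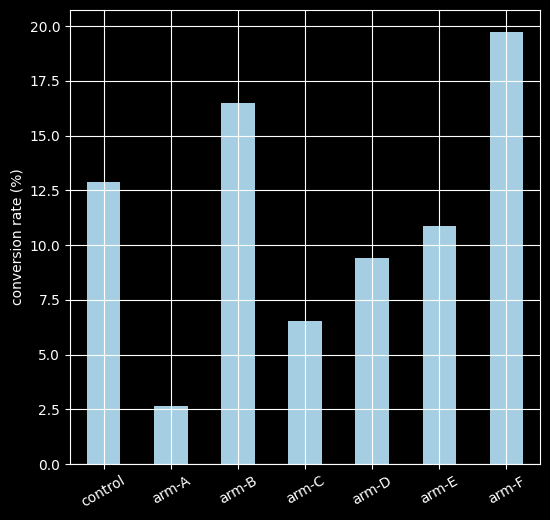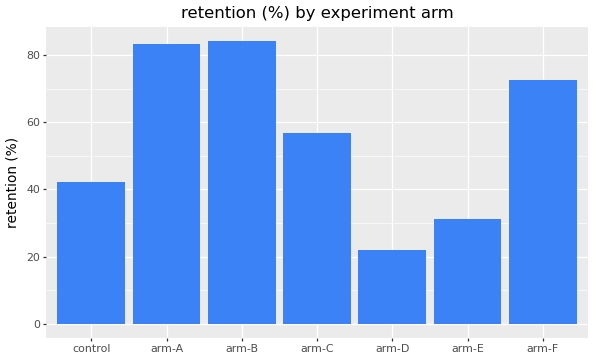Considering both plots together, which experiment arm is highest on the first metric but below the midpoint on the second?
control

Chart 2 median retention (%) ≈ 60; below-median experiment arms: control, arm-D, arm-E. Among those, control has the highest conversion rate (%) (≈ 12).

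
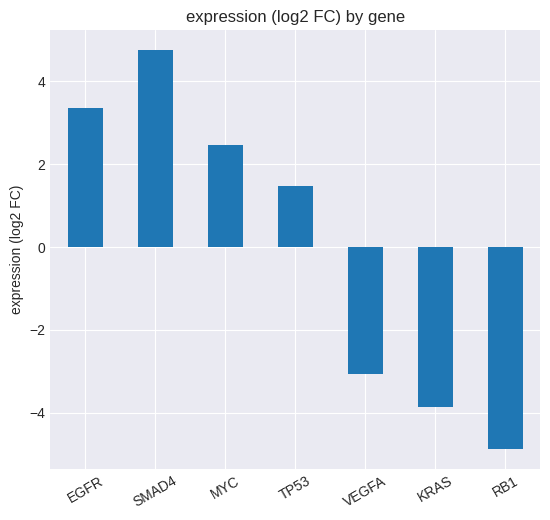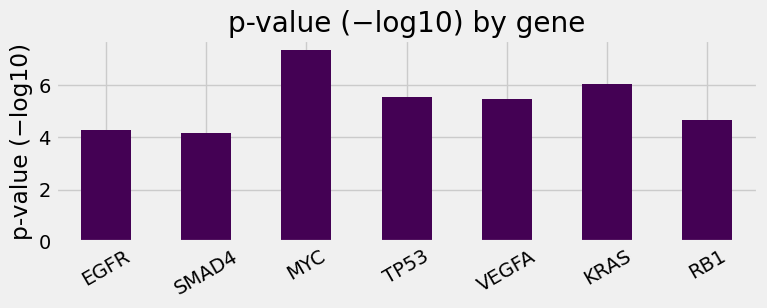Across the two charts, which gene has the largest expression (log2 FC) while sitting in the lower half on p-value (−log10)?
SMAD4

Chart 2 median p-value (−log10) ≈ 5; below-median genes: EGFR, SMAD4, RB1. Among those, SMAD4 has the highest expression (log2 FC) (≈ 4.5).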